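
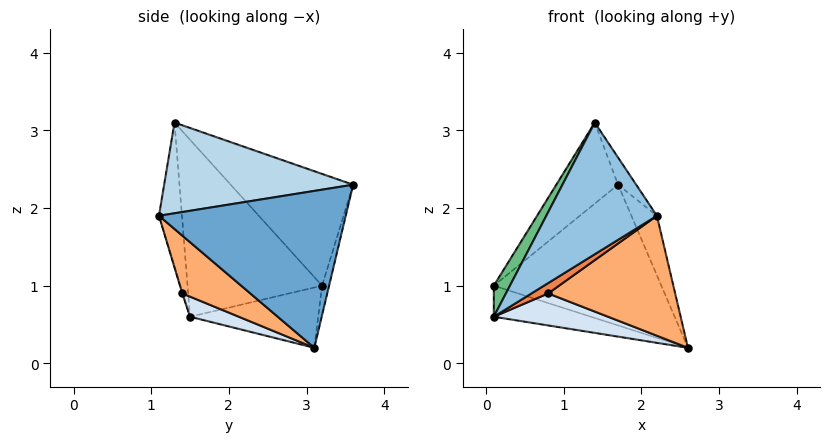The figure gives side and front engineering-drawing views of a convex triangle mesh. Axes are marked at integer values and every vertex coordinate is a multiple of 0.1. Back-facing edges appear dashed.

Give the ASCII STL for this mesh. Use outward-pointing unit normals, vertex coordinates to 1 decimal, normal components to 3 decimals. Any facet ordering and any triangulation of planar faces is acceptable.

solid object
 facet normal 0.922 0.126 0.365
  outer loop
   vertex 1.7 3.6 2.3
   vertex 2.2 1.1 1.9
   vertex 2.6 3.1 0.2
  endloop
 endfacet
 facet normal -0.203 -0.979 0.027
  outer loop
   vertex 1.4 1.3 3.1
   vertex 0.1 1.5 0.6
   vertex 2.2 1.1 1.9
  endloop
 endfacet
 facet normal 0.835 0.080 0.544
  outer loop
   vertex 1.4 1.3 3.1
   vertex 2.2 1.1 1.9
   vertex 1.7 3.6 2.3
  endloop
 endfacet
 facet normal 0.249 -0.582 -0.774
  outer loop
   vertex 0.8 1.4 0.9
   vertex 0.1 1.5 0.6
   vertex 2.6 3.1 0.2
  endloop
 endfacet
 facet normal -0.035 -0.970 -0.242
  outer loop
   vertex 0.8 1.4 0.9
   vertex 2.2 1.1 1.9
   vertex 0.1 1.5 0.6
  endloop
 endfacet
 facet normal 0.347 -0.647 -0.679
  outer loop
   vertex 0.8 1.4 0.9
   vertex 2.6 3.1 0.2
   vertex 2.2 1.1 1.9
  endloop
 endfacet
 facet normal -0.289 0.219 -0.932
  outer loop
   vertex 0.1 3.2 1.0
   vertex 2.6 3.1 0.2
   vertex 0.1 1.5 0.6
  endloop
 endfacet
 facet normal -0.041 0.968 -0.248
  outer loop
   vertex 0.1 3.2 1.0
   vertex 1.7 3.6 2.3
   vertex 2.6 3.1 0.2
  endloop
 endfacet
 facet normal -0.886 -0.106 0.452
  outer loop
   vertex 0.1 3.2 1.0
   vertex 0.1 1.5 0.6
   vertex 1.4 1.3 3.1
  endloop
 endfacet
 facet normal -0.644 0.325 0.693
  outer loop
   vertex 0.1 3.2 1.0
   vertex 1.4 1.3 3.1
   vertex 1.7 3.6 2.3
  endloop
 endfacet
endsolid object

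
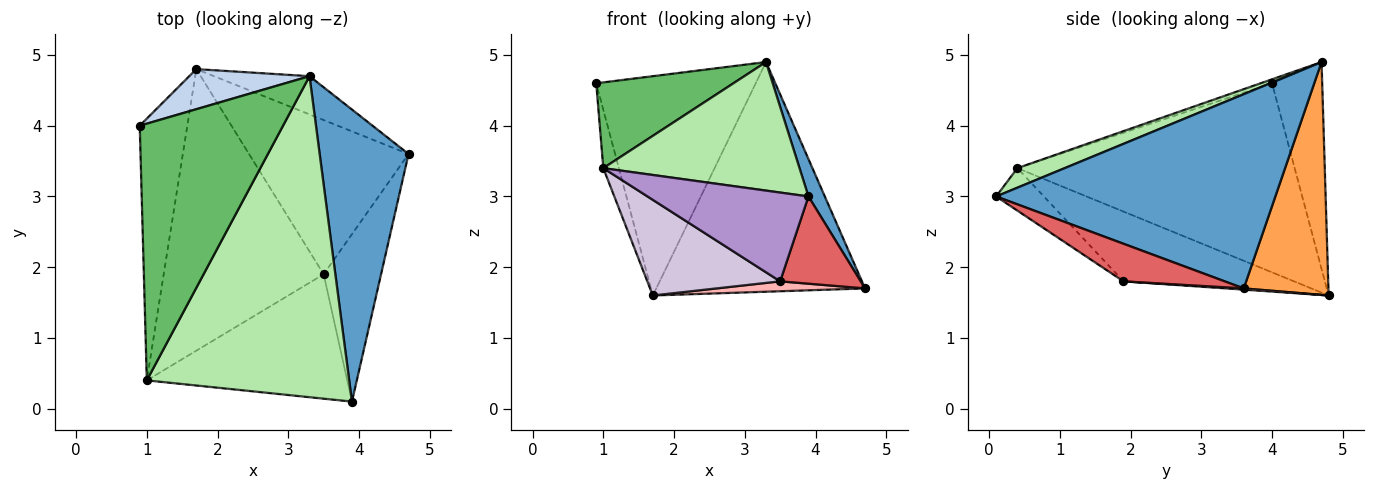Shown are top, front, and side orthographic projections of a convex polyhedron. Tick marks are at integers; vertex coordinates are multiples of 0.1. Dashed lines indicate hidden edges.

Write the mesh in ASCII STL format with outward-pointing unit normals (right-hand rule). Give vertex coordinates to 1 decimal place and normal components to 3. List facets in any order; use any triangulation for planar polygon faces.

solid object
 facet normal 0.908 -0.053 0.416
  outer loop
   vertex 3.3 4.7 4.9
   vertex 3.9 0.1 3.0
   vertex 4.7 3.6 1.7
  endloop
 endfacet
 facet normal -0.296 0.940 0.172
  outer loop
   vertex 1.7 4.8 1.6
   vertex 0.9 4.0 4.6
   vertex 3.3 4.7 4.9
  endloop
 endfacet
 facet normal 0.371 0.916 -0.152
  outer loop
   vertex 1.7 4.8 1.6
   vertex 3.3 4.7 4.9
   vertex 4.7 3.6 1.7
  endloop
 endfacet
 facet normal -0.968 0.054 -0.244
  outer loop
   vertex 1.0 0.4 3.4
   vertex 0.9 4.0 4.6
   vertex 1.7 4.8 1.6
  endloop
 endfacet
 facet normal -0.026 -0.317 0.948
  outer loop
   vertex 1.0 0.4 3.4
   vertex 3.3 4.7 4.9
   vertex 0.9 4.0 4.6
  endloop
 endfacet
 facet normal 0.089 -0.370 0.925
  outer loop
   vertex 1.0 0.4 3.4
   vertex 3.9 0.1 3.0
   vertex 3.3 4.7 4.9
  endloop
 endfacet
 facet normal 0.502 -0.400 -0.767
  outer loop
   vertex 3.5 1.9 1.8
   vertex 4.7 3.6 1.7
   vertex 3.9 0.1 3.0
  endloop
 endfacet
 facet normal 0.008 -0.064 -0.998
  outer loop
   vertex 3.5 1.9 1.8
   vertex 1.7 4.8 1.6
   vertex 4.7 3.6 1.7
  endloop
 endfacet
 facet normal -0.170 -0.572 -0.802
  outer loop
   vertex 3.5 1.9 1.8
   vertex 3.9 0.1 3.0
   vertex 1.0 0.4 3.4
  endloop
 endfacet
 facet normal -0.382 -0.297 -0.875
  outer loop
   vertex 3.5 1.9 1.8
   vertex 1.0 0.4 3.4
   vertex 1.7 4.8 1.6
  endloop
 endfacet
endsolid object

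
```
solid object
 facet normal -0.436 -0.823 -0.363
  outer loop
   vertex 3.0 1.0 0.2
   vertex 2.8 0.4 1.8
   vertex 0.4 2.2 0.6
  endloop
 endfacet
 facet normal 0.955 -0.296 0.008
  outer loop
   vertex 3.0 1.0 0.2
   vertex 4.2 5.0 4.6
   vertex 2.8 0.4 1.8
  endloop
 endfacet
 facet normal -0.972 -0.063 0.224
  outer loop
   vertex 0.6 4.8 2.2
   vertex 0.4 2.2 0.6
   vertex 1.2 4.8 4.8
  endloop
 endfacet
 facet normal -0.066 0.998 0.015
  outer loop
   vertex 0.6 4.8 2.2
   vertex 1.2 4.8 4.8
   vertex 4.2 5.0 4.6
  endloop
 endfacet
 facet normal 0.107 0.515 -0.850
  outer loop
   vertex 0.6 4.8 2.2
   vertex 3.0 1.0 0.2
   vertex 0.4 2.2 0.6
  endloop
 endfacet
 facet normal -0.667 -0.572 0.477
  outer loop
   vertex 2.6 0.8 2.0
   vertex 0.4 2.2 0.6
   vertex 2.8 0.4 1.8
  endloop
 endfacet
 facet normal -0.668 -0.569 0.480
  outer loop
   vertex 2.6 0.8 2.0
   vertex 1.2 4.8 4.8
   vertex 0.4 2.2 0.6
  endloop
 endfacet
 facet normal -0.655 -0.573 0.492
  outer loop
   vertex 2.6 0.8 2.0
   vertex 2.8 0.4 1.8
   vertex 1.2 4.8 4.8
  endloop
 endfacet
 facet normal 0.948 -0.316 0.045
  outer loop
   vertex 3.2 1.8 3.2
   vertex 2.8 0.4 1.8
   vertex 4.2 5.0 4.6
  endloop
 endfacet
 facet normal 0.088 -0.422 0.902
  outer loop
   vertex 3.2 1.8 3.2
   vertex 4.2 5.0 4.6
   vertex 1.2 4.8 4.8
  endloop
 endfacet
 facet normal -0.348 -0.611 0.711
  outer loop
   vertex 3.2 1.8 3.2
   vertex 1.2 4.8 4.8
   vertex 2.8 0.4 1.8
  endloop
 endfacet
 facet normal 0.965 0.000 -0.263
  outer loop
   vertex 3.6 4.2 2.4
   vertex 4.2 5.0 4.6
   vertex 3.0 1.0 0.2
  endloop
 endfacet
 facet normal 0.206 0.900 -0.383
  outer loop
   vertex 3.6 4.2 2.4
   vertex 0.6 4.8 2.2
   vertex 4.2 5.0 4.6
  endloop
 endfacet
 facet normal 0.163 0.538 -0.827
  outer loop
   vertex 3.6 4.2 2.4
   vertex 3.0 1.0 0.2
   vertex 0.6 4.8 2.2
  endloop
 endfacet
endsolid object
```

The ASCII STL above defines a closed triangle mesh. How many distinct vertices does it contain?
9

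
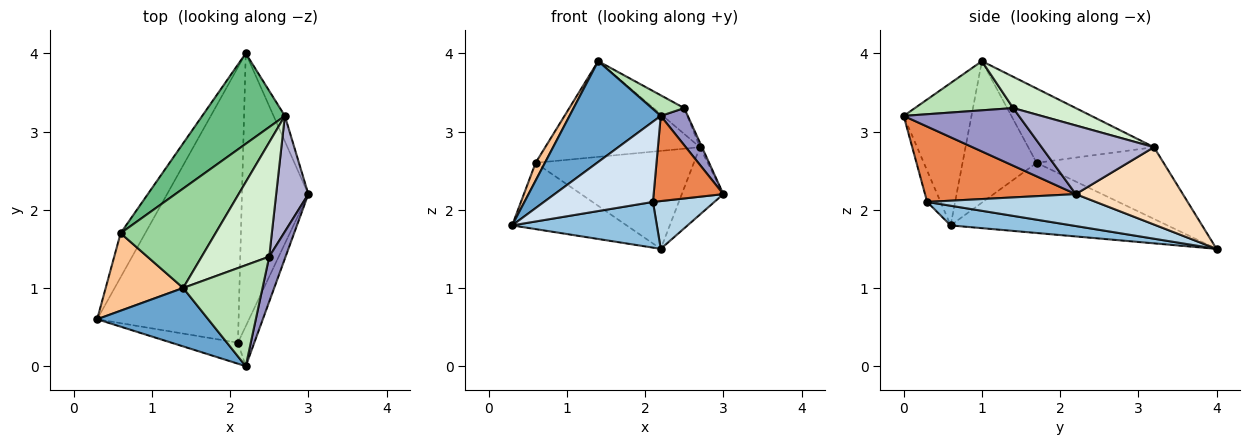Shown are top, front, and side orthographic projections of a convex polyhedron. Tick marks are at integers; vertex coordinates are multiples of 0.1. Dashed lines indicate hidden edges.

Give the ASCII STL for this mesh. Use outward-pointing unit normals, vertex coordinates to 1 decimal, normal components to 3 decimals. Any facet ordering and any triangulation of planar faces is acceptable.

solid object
 facet normal -0.541 -0.728 0.422
  outer loop
   vertex 2.2 0.0 3.2
   vertex 1.4 1.0 3.9
   vertex 0.3 0.6 1.8
  endloop
 endfacet
 facet normal 0.136 -0.162 -0.977
  outer loop
   vertex 2.1 0.3 2.1
   vertex 0.3 0.6 1.8
   vertex 2.2 4.0 1.5
  endloop
 endfacet
 facet normal 0.428 -0.156 -0.890
  outer loop
   vertex 2.1 0.3 2.1
   vertex 2.2 4.0 1.5
   vertex 3.0 2.2 2.2
  endloop
 endfacet
 facet normal -0.118 -0.961 -0.251
  outer loop
   vertex 2.1 0.3 2.1
   vertex 2.2 0.0 3.2
   vertex 0.3 0.6 1.8
  endloop
 endfacet
 facet normal 0.891 -0.412 -0.193
  outer loop
   vertex 2.1 0.3 2.1
   vertex 3.0 2.2 2.2
   vertex 2.2 0.0 3.2
  endloop
 endfacet
 facet normal -0.845 0.446 -0.296
  outer loop
   vertex 0.6 1.7 2.6
   vertex 2.2 4.0 1.5
   vertex 0.3 0.6 1.8
  endloop
 endfacet
 facet normal -0.872 -0.110 0.478
  outer loop
   vertex 0.6 1.7 2.6
   vertex 0.3 0.6 1.8
   vertex 1.4 1.0 3.9
  endloop
 endfacet
 facet normal 0.924 0.358 -0.135
  outer loop
   vertex 2.7 3.2 2.8
   vertex 3.0 2.2 2.2
   vertex 2.2 4.0 1.5
  endloop
 endfacet
 facet normal -0.508 0.633 0.585
  outer loop
   vertex 2.7 3.2 2.8
   vertex 2.2 4.0 1.5
   vertex 0.6 1.7 2.6
  endloop
 endfacet
 facet normal -0.491 0.604 0.628
  outer loop
   vertex 2.7 3.2 2.8
   vertex 0.6 1.7 2.6
   vertex 1.4 1.0 3.9
  endloop
 endfacet
 facet normal 0.519 -0.171 0.837
  outer loop
   vertex 2.5 1.4 3.3
   vertex 1.4 1.0 3.9
   vertex 2.2 0.0 3.2
  endloop
 endfacet
 facet normal 0.412 0.201 0.889
  outer loop
   vertex 2.5 1.4 3.3
   vertex 2.7 3.2 2.8
   vertex 1.4 1.0 3.9
  endloop
 endfacet
 facet normal 0.938 -0.220 0.266
  outer loop
   vertex 2.5 1.4 3.3
   vertex 2.2 0.0 3.2
   vertex 3.0 2.2 2.2
  endloop
 endfacet
 facet normal 0.905 0.017 0.424
  outer loop
   vertex 2.5 1.4 3.3
   vertex 3.0 2.2 2.2
   vertex 2.7 3.2 2.8
  endloop
 endfacet
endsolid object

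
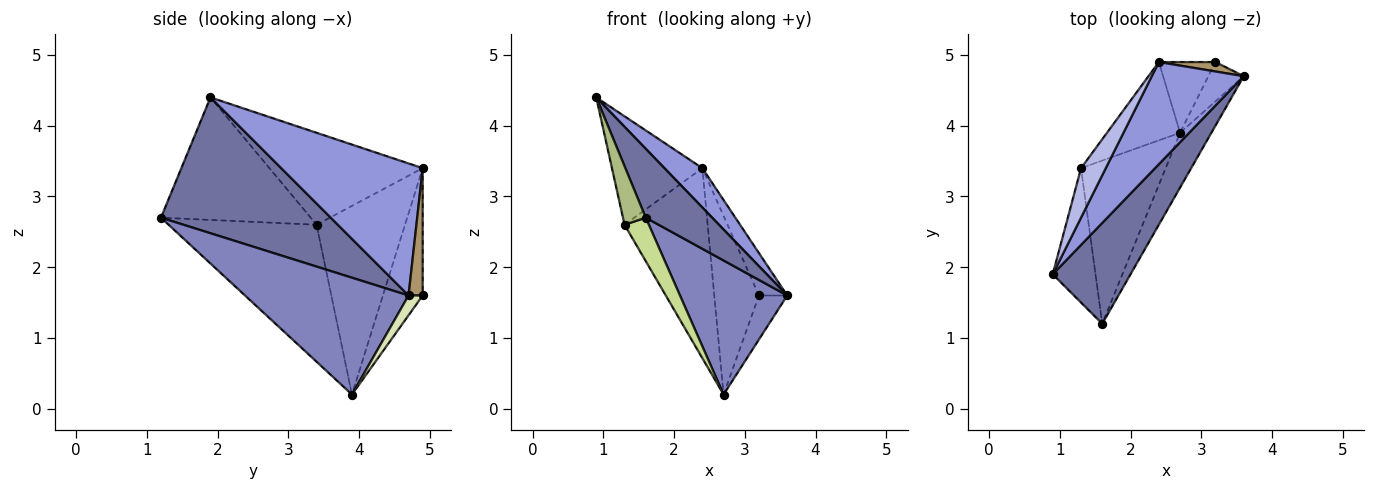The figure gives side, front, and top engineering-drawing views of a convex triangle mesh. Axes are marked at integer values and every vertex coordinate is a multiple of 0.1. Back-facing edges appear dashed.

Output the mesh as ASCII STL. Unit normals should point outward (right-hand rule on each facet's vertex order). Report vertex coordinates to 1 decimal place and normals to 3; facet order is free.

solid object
 facet normal 0.822 -0.322 0.471
  outer loop
   vertex 1.6 1.2 2.7
   vertex 3.6 4.7 1.6
   vertex 0.9 1.9 4.4
  endloop
 endfacet
 facet normal 0.816 -0.535 -0.219
  outer loop
   vertex 2.7 3.9 0.2
   vertex 3.6 4.7 1.6
   vertex 1.6 1.2 2.7
  endloop
 endfacet
 facet normal 0.801 -0.215 0.558
  outer loop
   vertex 2.4 4.9 3.4
   vertex 0.9 1.9 4.4
   vertex 3.6 4.7 1.6
  endloop
 endfacet
 facet normal -0.839 0.495 0.226
  outer loop
   vertex 1.3 3.4 2.6
   vertex 0.9 1.9 4.4
   vertex 2.4 4.9 3.4
  endloop
 endfacet
 facet normal -0.701 0.659 -0.272
  outer loop
   vertex 1.3 3.4 2.6
   vertex 2.4 4.9 3.4
   vertex 2.7 3.9 0.2
  endloop
 endfacet
 facet normal -0.935 -0.142 -0.326
  outer loop
   vertex 1.3 3.4 2.6
   vertex 1.6 1.2 2.7
   vertex 0.9 1.9 4.4
  endloop
 endfacet
 facet normal -0.843 -0.139 -0.520
  outer loop
   vertex 1.3 3.4 2.6
   vertex 2.7 3.9 0.2
   vertex 1.6 1.2 2.7
  endloop
 endfacet
 facet normal 0.349 0.699 -0.624
  outer loop
   vertex 3.2 4.9 1.6
   vertex 3.6 4.7 1.6
   vertex 2.7 3.9 0.2
  endloop
 endfacet
 facet normal 0.439 0.877 0.195
  outer loop
   vertex 3.2 4.9 1.6
   vertex 2.4 4.9 3.4
   vertex 3.6 4.7 1.6
  endloop
 endfacet
 facet normal -0.638 0.716 -0.284
  outer loop
   vertex 3.2 4.9 1.6
   vertex 2.7 3.9 0.2
   vertex 2.4 4.9 3.4
  endloop
 endfacet
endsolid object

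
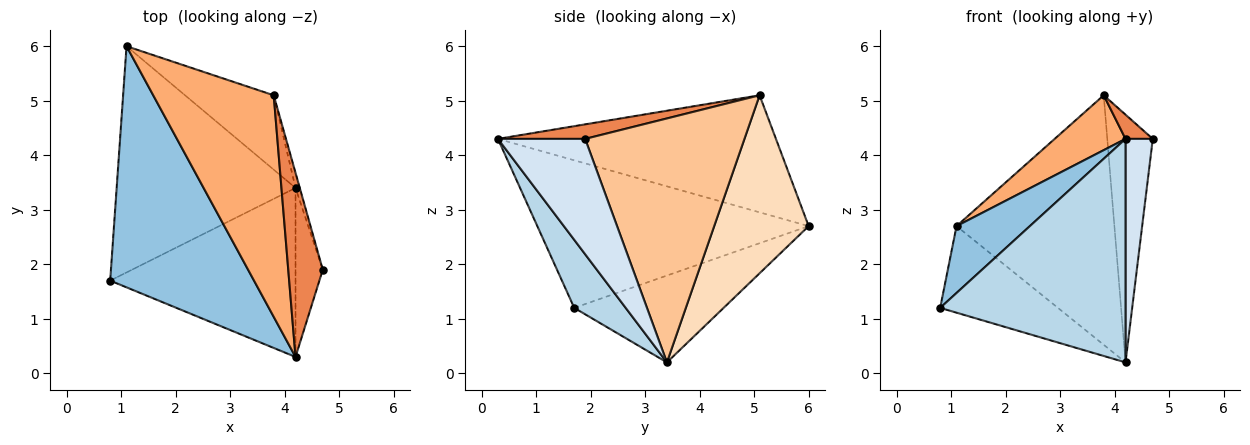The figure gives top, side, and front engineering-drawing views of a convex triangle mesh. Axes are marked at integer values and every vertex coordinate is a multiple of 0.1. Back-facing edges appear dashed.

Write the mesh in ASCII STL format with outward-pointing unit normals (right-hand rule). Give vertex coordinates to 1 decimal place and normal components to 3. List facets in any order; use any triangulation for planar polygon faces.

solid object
 facet normal -0.413 0.326 -0.851
  outer loop
   vertex 4.2 3.4 0.2
   vertex 0.8 1.7 1.2
   vertex 1.1 6.0 2.7
  endloop
 endfacet
 facet normal -0.703 -0.190 0.685
  outer loop
   vertex 4.2 0.3 4.3
   vertex 1.1 6.0 2.7
   vertex 0.8 1.7 1.2
  endloop
 endfacet
 facet normal 0.216 -0.779 -0.589
  outer loop
   vertex 4.2 0.3 4.3
   vertex 0.8 1.7 1.2
   vertex 4.2 3.4 0.2
  endloop
 endfacet
 facet normal 0.931 -0.291 -0.220
  outer loop
   vertex 4.2 0.3 4.3
   vertex 4.2 3.4 0.2
   vertex 4.7 1.9 4.3
  endloop
 endfacet
 facet normal 0.385 -0.120 0.915
  outer loop
   vertex 3.8 5.1 5.1
   vertex 4.2 0.3 4.3
   vertex 4.7 1.9 4.3
  endloop
 endfacet
 facet normal -0.686 -0.175 0.706
  outer loop
   vertex 3.8 5.1 5.1
   vertex 1.1 6.0 2.7
   vertex 4.2 0.3 4.3
  endloop
 endfacet
 facet normal 0.961 0.275 -0.017
  outer loop
   vertex 3.8 5.1 5.1
   vertex 4.7 1.9 4.3
   vertex 4.2 3.4 0.2
  endloop
 endfacet
 facet normal 0.497 0.831 -0.248
  outer loop
   vertex 3.8 5.1 5.1
   vertex 4.2 3.4 0.2
   vertex 1.1 6.0 2.7
  endloop
 endfacet
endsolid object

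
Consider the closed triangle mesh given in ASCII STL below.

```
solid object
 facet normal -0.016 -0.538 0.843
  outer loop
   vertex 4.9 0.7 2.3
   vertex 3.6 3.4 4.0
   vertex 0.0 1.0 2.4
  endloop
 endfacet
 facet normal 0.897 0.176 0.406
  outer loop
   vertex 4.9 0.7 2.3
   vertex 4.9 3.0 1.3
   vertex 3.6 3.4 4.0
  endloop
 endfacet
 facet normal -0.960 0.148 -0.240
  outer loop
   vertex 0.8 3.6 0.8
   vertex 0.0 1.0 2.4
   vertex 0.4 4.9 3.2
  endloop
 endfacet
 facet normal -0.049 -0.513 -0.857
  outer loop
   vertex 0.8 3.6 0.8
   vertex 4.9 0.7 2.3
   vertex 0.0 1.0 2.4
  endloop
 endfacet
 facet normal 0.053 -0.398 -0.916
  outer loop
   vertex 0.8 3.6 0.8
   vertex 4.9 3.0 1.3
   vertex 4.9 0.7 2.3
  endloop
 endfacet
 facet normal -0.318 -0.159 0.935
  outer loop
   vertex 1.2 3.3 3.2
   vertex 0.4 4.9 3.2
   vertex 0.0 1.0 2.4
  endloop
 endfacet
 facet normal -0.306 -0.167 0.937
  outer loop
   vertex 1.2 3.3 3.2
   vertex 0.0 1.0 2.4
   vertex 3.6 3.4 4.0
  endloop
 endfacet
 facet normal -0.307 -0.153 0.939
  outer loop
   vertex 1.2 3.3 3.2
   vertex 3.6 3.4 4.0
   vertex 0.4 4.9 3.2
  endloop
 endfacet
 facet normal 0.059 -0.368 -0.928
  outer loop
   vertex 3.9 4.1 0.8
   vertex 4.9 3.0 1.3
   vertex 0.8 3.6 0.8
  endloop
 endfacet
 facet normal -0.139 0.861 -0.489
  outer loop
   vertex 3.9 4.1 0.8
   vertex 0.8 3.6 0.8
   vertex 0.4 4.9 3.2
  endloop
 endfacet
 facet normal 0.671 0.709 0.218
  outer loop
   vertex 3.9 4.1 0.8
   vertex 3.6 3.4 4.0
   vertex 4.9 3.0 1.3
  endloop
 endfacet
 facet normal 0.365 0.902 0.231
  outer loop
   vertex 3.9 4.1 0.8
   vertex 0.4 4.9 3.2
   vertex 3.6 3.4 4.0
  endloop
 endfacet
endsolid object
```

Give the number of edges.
18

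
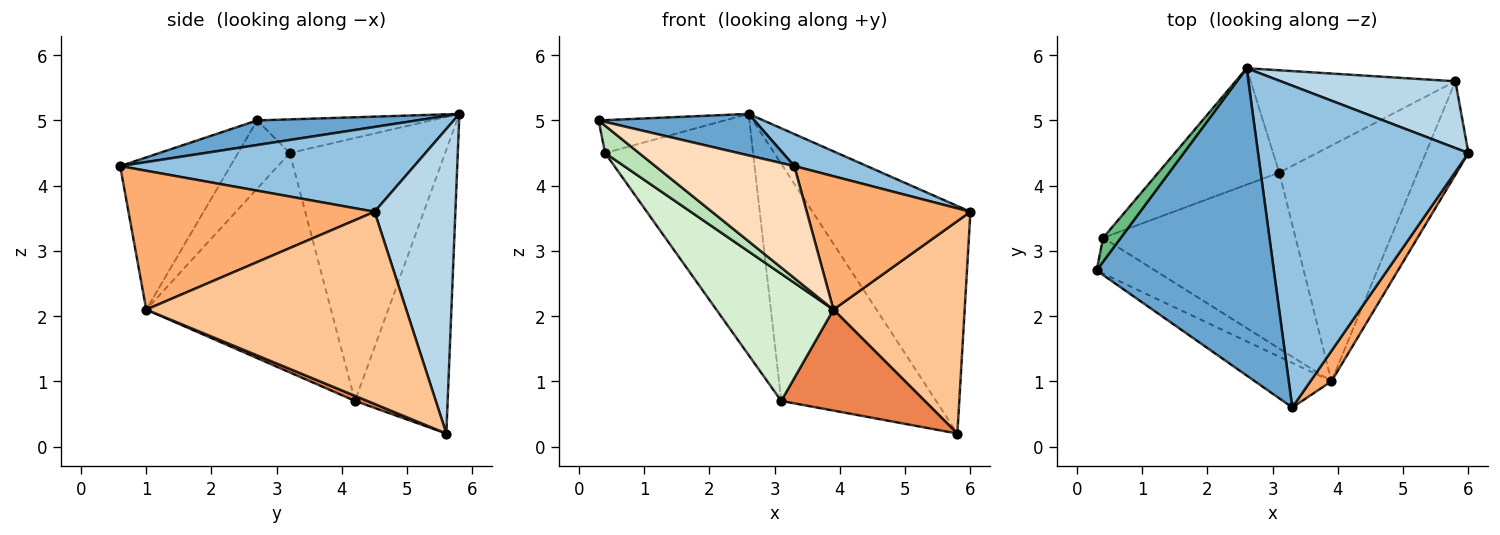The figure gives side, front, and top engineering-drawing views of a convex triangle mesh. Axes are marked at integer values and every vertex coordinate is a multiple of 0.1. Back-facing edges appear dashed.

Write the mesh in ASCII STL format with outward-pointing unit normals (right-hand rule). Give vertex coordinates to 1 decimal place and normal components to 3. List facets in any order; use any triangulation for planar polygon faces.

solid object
 facet normal 0.136 -0.133 0.982
  outer loop
   vertex 2.6 5.8 5.1
   vertex 0.3 2.7 5.0
   vertex 3.3 0.6 4.3
  endloop
 endfacet
 facet normal 0.372 -0.092 0.924
  outer loop
   vertex 2.6 5.8 5.1
   vertex 3.3 0.6 4.3
   vertex 6.0 4.5 3.6
  endloop
 endfacet
 facet normal 0.441 0.861 0.253
  outer loop
   vertex 2.6 5.8 5.1
   vertex 6.0 4.5 3.6
   vertex 5.8 5.6 0.2
  endloop
 endfacet
 facet normal -0.482 0.805 -0.347
  outer loop
   vertex 2.6 5.8 5.1
   vertex 5.8 5.6 0.2
   vertex 3.1 4.2 0.7
  endloop
 endfacet
 facet normal 0.034 -0.393 -0.919
  outer loop
   vertex 3.9 1.0 2.1
   vertex 3.1 4.2 0.7
   vertex 5.8 5.6 0.2
  endloop
 endfacet
 facet normal 0.826 -0.549 0.125
  outer loop
   vertex 3.9 1.0 2.1
   vertex 6.0 4.5 3.6
   vertex 3.3 0.6 4.3
  endloop
 endfacet
 facet normal 0.876 -0.442 -0.195
  outer loop
   vertex 3.9 1.0 2.1
   vertex 5.8 5.6 0.2
   vertex 6.0 4.5 3.6
  endloop
 endfacet
 facet normal -0.593 -0.748 -0.298
  outer loop
   vertex 3.9 1.0 2.1
   vertex 3.3 0.6 4.3
   vertex 0.3 2.7 5.0
  endloop
 endfacet
 facet normal -0.745 0.540 0.391
  outer loop
   vertex 0.4 3.2 4.5
   vertex 0.3 2.7 5.0
   vertex 2.6 5.8 5.1
  endloop
 endfacet
 facet normal -0.687 0.654 -0.316
  outer loop
   vertex 0.4 3.2 4.5
   vertex 2.6 5.8 5.1
   vertex 3.1 4.2 0.7
  endloop
 endfacet
 facet normal -0.680 -0.446 -0.582
  outer loop
   vertex 0.4 3.2 4.5
   vertex 3.9 1.0 2.1
   vertex 0.3 2.7 5.0
  endloop
 endfacet
 facet normal -0.679 -0.430 -0.595
  outer loop
   vertex 0.4 3.2 4.5
   vertex 3.1 4.2 0.7
   vertex 3.9 1.0 2.1
  endloop
 endfacet
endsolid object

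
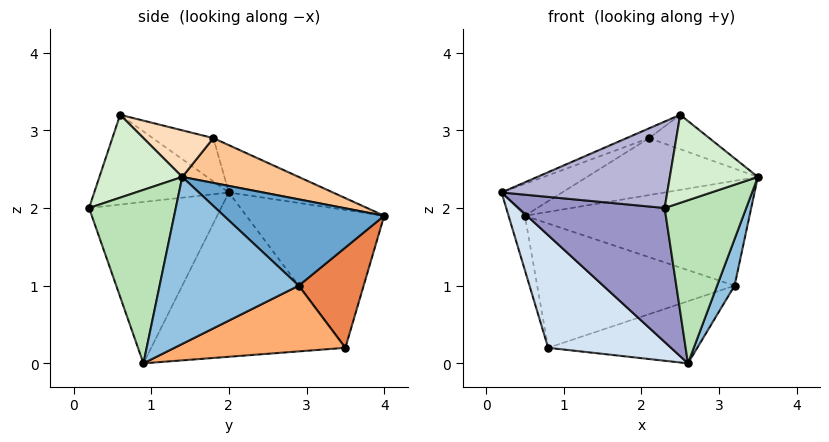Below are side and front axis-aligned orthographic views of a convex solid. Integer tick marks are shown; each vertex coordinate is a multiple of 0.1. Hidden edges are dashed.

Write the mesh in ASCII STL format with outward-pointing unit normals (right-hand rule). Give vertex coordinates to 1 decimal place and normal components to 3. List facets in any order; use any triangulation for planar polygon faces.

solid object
 facet normal 0.465 0.652 0.599
  outer loop
   vertex 3.2 2.9 1.0
   vertex 0.5 4.0 1.9
   vertex 3.5 1.4 2.4
  endloop
 endfacet
 facet normal 0.938 -0.118 -0.327
  outer loop
   vertex 3.2 2.9 1.0
   vertex 3.5 1.4 2.4
   vertex 2.6 0.9 0.0
  endloop
 endfacet
 facet normal -0.972 0.115 -0.205
  outer loop
   vertex 0.8 3.5 0.2
   vertex 0.2 2.0 2.2
   vertex 0.5 4.0 1.9
  endloop
 endfacet
 facet normal -0.707 -0.447 -0.548
  outer loop
   vertex 0.8 3.5 0.2
   vertex 2.6 0.9 0.0
   vertex 0.2 2.0 2.2
  endloop
 endfacet
 facet normal 0.305 0.927 -0.219
  outer loop
   vertex 0.8 3.5 0.2
   vertex 0.5 4.0 1.9
   vertex 3.2 2.9 1.0
  endloop
 endfacet
 facet normal 0.371 0.324 -0.870
  outer loop
   vertex 0.8 3.5 0.2
   vertex 3.2 2.9 1.0
   vertex 2.6 0.9 0.0
  endloop
 endfacet
 facet normal 0.415 0.609 0.676
  outer loop
   vertex 2.1 1.8 2.9
   vertex 3.5 1.4 2.4
   vertex 0.5 4.0 1.9
  endloop
 endfacet
 facet normal 0.402 0.346 0.848
  outer loop
   vertex 2.1 1.8 2.9
   vertex 2.5 0.6 3.2
   vertex 3.5 1.4 2.4
  endloop
 endfacet
 facet normal -0.322 0.188 0.928
  outer loop
   vertex 2.1 1.8 2.9
   vertex 0.5 4.0 1.9
   vertex 0.2 2.0 2.2
  endloop
 endfacet
 facet normal -0.332 0.123 0.935
  outer loop
   vertex 2.1 1.8 2.9
   vertex 0.2 2.0 2.2
   vertex 2.5 0.6 3.2
  endloop
 endfacet
 facet normal 0.722 -0.679 -0.129
  outer loop
   vertex 2.3 0.2 2.0
   vertex 2.6 0.9 0.0
   vertex 3.5 1.4 2.4
  endloop
 endfacet
 facet normal 0.680 -0.722 0.127
  outer loop
   vertex 2.3 0.2 2.0
   vertex 3.5 1.4 2.4
   vertex 2.5 0.6 3.2
  endloop
 endfacet
 facet normal -0.631 -0.698 -0.339
  outer loop
   vertex 2.3 0.2 2.0
   vertex 0.2 2.0 2.2
   vertex 2.6 0.9 0.0
  endloop
 endfacet
 facet normal -0.593 -0.729 0.342
  outer loop
   vertex 2.3 0.2 2.0
   vertex 2.5 0.6 3.2
   vertex 0.2 2.0 2.2
  endloop
 endfacet
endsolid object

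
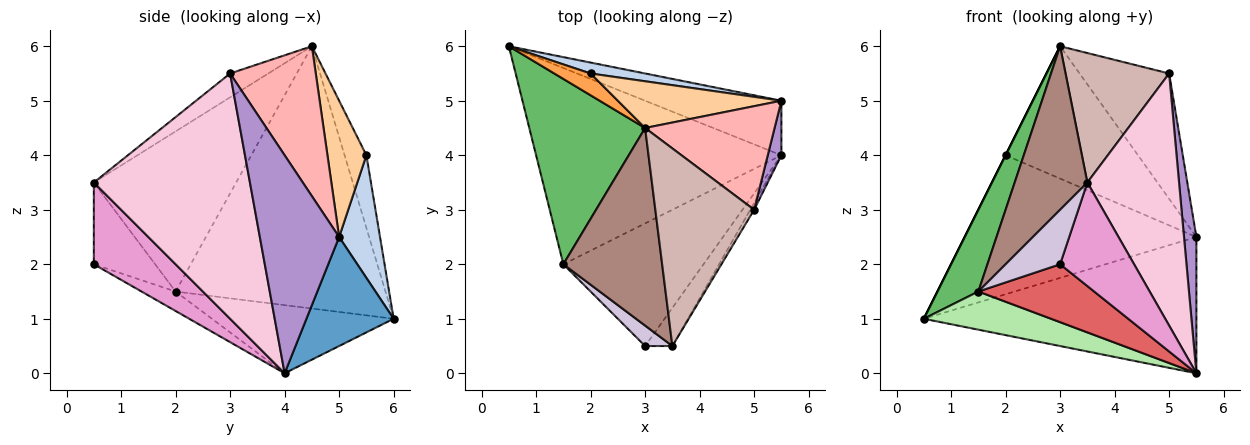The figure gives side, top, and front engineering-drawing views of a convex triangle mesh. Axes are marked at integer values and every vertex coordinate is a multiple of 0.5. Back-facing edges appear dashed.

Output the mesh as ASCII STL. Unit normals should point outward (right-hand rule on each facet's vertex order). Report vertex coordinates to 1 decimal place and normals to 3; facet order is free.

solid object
 facet normal 0.285 0.890 -0.356
  outer loop
   vertex 5.5 4.0 0.0
   vertex 0.5 6.0 1.0
   vertex 5.5 5.0 2.5
  endloop
 endfacet
 facet normal 0.173 0.982 0.077
  outer loop
   vertex 2.0 5.5 4.0
   vertex 5.5 5.0 2.5
   vertex 0.5 6.0 1.0
  endloop
 endfacet
 facet normal -0.894 0.000 0.447
  outer loop
   vertex 2.0 5.5 4.0
   vertex 0.5 6.0 1.0
   vertex 3.0 4.5 6.0
  endloop
 endfacet
 facet normal 0.267 0.909 0.321
  outer loop
   vertex 2.0 5.5 4.0
   vertex 3.0 4.5 6.0
   vertex 5.5 5.0 2.5
  endloop
 endfacet
 facet normal -0.901 -0.175 0.398
  outer loop
   vertex 1.5 2.0 1.5
   vertex 3.0 4.5 6.0
   vertex 0.5 6.0 1.0
  endloop
 endfacet
 facet normal -0.263 -0.184 -0.947
  outer loop
   vertex 1.5 2.0 1.5
   vertex 0.5 6.0 1.0
   vertex 5.5 4.0 0.0
  endloop
 endfacet
 facet normal -0.125 -0.424 -0.897
  outer loop
   vertex 1.5 2.0 1.5
   vertex 5.5 4.0 0.0
   vertex 3.0 0.5 2.0
  endloop
 endfacet
 facet normal 0.594 0.620 0.513
  outer loop
   vertex 5.0 3.0 5.5
   vertex 5.5 5.0 2.5
   vertex 3.0 4.5 6.0
  endloop
 endfacet
 facet normal 0.986 -0.154 0.062
  outer loop
   vertex 5.0 3.0 5.5
   vertex 5.5 4.0 0.0
   vertex 5.5 5.0 2.5
  endloop
 endfacet
 facet normal -0.725 -0.645 0.242
  outer loop
   vertex 3.5 0.5 3.5
   vertex 1.5 2.0 1.5
   vertex 3.0 0.5 2.0
  endloop
 endfacet
 facet normal -0.781 -0.399 0.482
  outer loop
   vertex 3.5 0.5 3.5
   vertex 3.0 4.5 6.0
   vertex 1.5 2.0 1.5
  endloop
 endfacet
 facet normal -0.198 -0.537 0.820
  outer loop
   vertex 3.5 0.5 3.5
   vertex 5.0 3.0 5.5
   vertex 3.0 4.5 6.0
  endloop
 endfacet
 facet normal 0.720 -0.651 -0.240
  outer loop
   vertex 3.5 0.5 3.5
   vertex 3.0 0.5 2.0
   vertex 5.5 4.0 0.0
  endloop
 endfacet
 facet normal 0.862 -0.506 -0.014
  outer loop
   vertex 3.5 0.5 3.5
   vertex 5.5 4.0 0.0
   vertex 5.0 3.0 5.5
  endloop
 endfacet
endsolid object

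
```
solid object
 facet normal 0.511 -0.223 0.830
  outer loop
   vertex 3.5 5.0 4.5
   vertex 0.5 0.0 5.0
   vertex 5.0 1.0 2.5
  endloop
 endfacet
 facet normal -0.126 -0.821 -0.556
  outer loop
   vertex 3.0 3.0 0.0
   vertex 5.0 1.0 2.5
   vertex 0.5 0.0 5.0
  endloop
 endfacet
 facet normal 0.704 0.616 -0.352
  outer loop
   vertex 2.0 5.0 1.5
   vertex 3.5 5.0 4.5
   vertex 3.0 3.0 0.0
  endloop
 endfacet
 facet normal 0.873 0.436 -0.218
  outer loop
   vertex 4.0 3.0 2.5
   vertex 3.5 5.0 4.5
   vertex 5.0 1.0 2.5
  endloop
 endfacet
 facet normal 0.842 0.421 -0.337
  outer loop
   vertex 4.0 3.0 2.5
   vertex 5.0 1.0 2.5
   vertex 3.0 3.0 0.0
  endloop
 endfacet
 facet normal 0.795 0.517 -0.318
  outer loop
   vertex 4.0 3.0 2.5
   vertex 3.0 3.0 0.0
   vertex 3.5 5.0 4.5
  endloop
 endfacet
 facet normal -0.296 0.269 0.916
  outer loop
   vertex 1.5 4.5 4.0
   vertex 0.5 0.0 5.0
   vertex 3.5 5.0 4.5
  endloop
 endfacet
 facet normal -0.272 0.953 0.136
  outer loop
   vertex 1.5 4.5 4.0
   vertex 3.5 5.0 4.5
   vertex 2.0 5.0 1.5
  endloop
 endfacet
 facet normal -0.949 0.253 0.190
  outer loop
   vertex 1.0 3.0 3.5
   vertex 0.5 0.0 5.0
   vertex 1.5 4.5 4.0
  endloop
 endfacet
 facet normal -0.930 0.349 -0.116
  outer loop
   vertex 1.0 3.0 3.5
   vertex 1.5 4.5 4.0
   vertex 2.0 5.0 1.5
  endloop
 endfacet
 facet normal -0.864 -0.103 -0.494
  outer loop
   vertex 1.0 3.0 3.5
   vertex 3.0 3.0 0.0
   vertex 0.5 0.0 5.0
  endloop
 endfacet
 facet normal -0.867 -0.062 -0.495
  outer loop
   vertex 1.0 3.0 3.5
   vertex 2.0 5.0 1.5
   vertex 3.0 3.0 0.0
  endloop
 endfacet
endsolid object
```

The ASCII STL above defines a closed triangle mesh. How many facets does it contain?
12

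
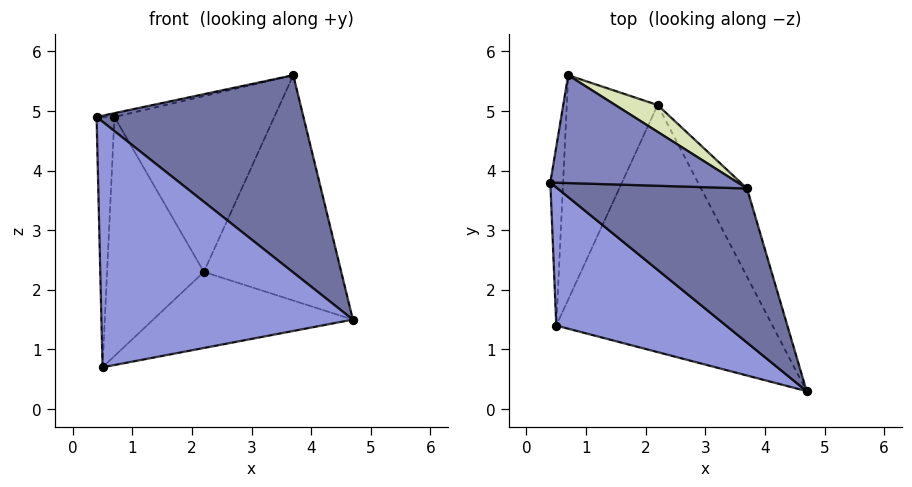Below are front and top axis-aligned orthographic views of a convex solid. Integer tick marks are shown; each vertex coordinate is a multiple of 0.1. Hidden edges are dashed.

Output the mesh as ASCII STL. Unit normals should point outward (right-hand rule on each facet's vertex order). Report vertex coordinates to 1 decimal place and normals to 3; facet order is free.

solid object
 facet normal -0.153 -0.779 0.609
  outer loop
   vertex 3.7 3.7 5.6
   vertex 0.4 3.8 4.9
   vertex 4.7 0.3 1.5
  endloop
 endfacet
 facet normal -0.206 0.034 0.978
  outer loop
   vertex 0.7 5.6 4.9
   vertex 0.4 3.8 4.9
   vertex 3.7 3.7 5.6
  endloop
 endfacet
 facet normal -0.306 -0.830 0.467
  outer loop
   vertex 0.5 1.4 0.7
   vertex 4.7 0.3 1.5
   vertex 0.4 3.8 4.9
  endloop
 endfacet
 facet normal -0.980 0.163 -0.117
  outer loop
   vertex 0.5 1.4 0.7
   vertex 0.4 3.8 4.9
   vertex 0.7 5.6 4.9
  endloop
 endfacet
 facet normal 0.251 0.285 -0.925
  outer loop
   vertex 2.2 5.1 2.3
   vertex 4.7 0.3 1.5
   vertex 0.5 1.4 0.7
  endloop
 endfacet
 facet normal -0.686 0.531 -0.498
  outer loop
   vertex 2.2 5.1 2.3
   vertex 0.5 1.4 0.7
   vertex 0.7 5.6 4.9
  endloop
 endfacet
 facet normal 0.858 0.478 -0.187
  outer loop
   vertex 2.2 5.1 2.3
   vertex 3.7 3.7 5.6
   vertex 4.7 0.3 1.5
  endloop
 endfacet
 facet normal 0.509 0.851 0.130
  outer loop
   vertex 2.2 5.1 2.3
   vertex 0.7 5.6 4.9
   vertex 3.7 3.7 5.6
  endloop
 endfacet
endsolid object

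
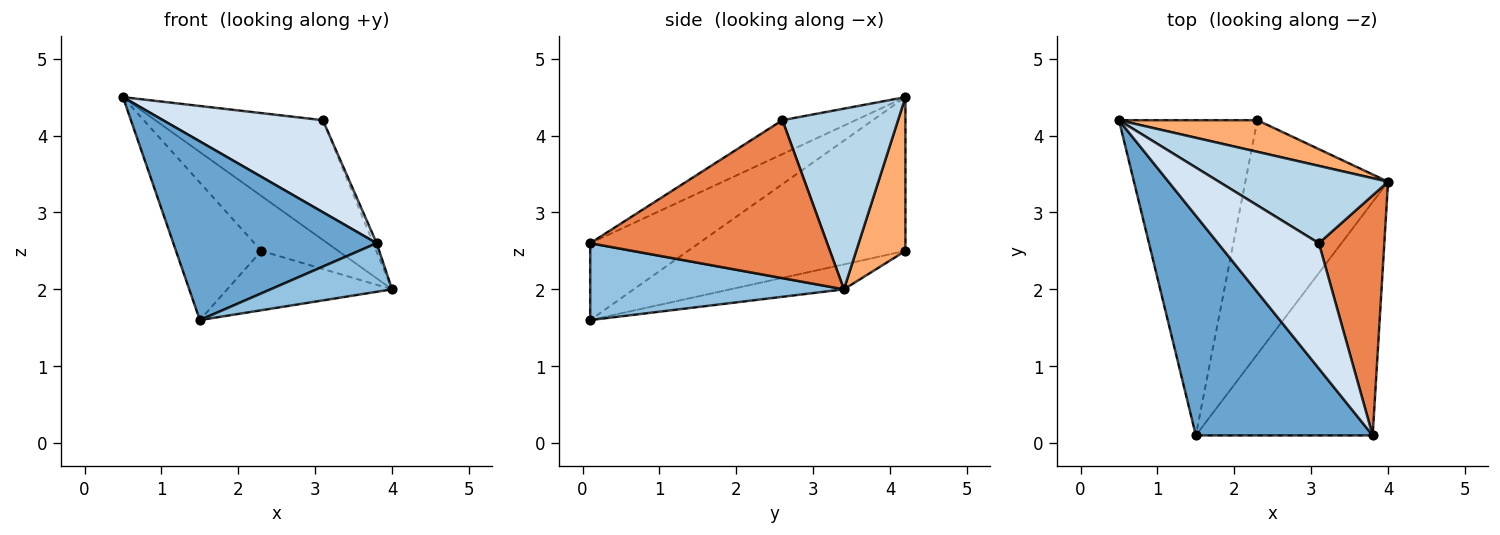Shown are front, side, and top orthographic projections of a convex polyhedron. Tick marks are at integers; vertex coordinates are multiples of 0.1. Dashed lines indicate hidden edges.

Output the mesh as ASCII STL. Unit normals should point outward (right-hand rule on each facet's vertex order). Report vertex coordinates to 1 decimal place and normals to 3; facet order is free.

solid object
 facet normal -0.320 -0.598 0.735
  outer loop
   vertex 3.8 0.1 2.6
   vertex 0.5 4.2 4.5
   vertex 1.5 0.1 1.6
  endloop
 endfacet
 facet normal 0.392 -0.188 -0.901
  outer loop
   vertex 3.8 0.1 2.6
   vertex 1.5 0.1 1.6
   vertex 4.0 3.4 2.0
  endloop
 endfacet
 facet normal 0.501 0.727 0.469
  outer loop
   vertex 3.1 2.6 4.2
   vertex 4.0 3.4 2.0
   vertex 0.5 4.2 4.5
  endloop
 endfacet
 facet normal -0.262 -0.571 0.778
  outer loop
   vertex 3.1 2.6 4.2
   vertex 0.5 4.2 4.5
   vertex 3.8 0.1 2.6
  endloop
 endfacet
 facet normal 0.924 0.014 0.383
  outer loop
   vertex 3.1 2.6 4.2
   vertex 3.8 0.1 2.6
   vertex 4.0 3.4 2.0
  endloop
 endfacet
 facet normal 0.485 0.758 0.436
  outer loop
   vertex 2.3 4.2 2.5
   vertex 0.5 4.2 4.5
   vertex 4.0 3.4 2.0
  endloop
 endfacet
 facet normal -0.714 0.280 -0.642
  outer loop
   vertex 2.3 4.2 2.5
   vertex 1.5 0.1 1.6
   vertex 0.5 4.2 4.5
  endloop
 endfacet
 facet normal -0.167 0.242 -0.956
  outer loop
   vertex 2.3 4.2 2.5
   vertex 4.0 3.4 2.0
   vertex 1.5 0.1 1.6
  endloop
 endfacet
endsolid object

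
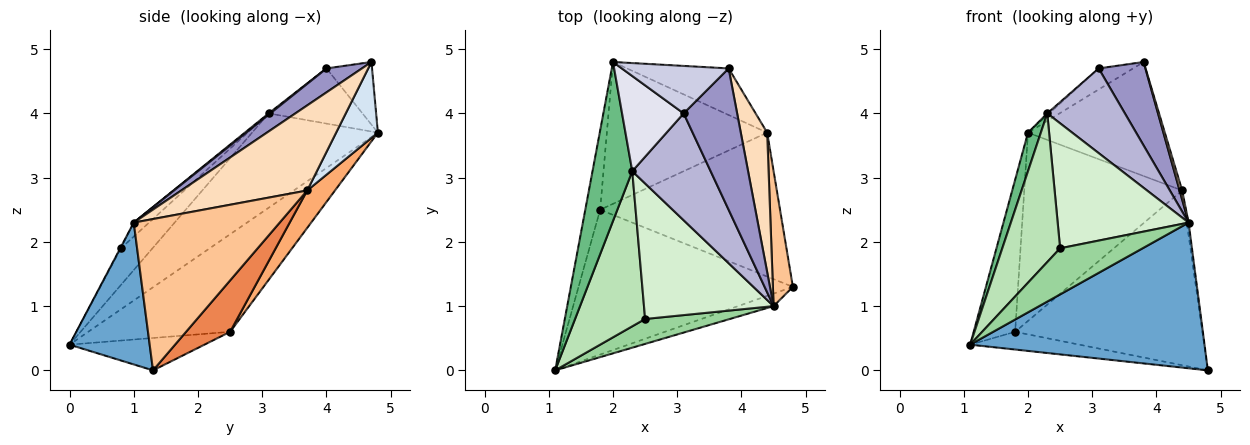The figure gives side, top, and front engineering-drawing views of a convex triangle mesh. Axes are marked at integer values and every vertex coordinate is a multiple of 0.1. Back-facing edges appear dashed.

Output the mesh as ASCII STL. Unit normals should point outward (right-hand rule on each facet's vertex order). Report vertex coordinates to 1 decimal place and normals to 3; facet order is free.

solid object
 facet normal 0.323 -0.943 -0.081
  outer loop
   vertex 4.5 1.0 2.3
   vertex 1.1 0.0 0.4
   vertex 4.8 1.3 0.0
  endloop
 endfacet
 facet normal -0.148 0.120 -0.982
  outer loop
   vertex 1.8 2.5 0.6
   vertex 4.8 1.3 0.0
   vertex 1.1 0.0 0.4
  endloop
 endfacet
 facet normal -0.950 0.278 -0.145
  outer loop
   vertex 1.8 2.5 0.6
   vertex 1.1 0.0 0.4
   vertex 2.0 4.8 3.7
  endloop
 endfacet
 facet normal 0.272 0.891 -0.364
  outer loop
   vertex 4.4 3.7 2.8
   vertex 2.0 4.8 3.7
   vertex 3.8 4.7 4.8
  endloop
 endfacet
 facet normal 0.179 0.760 -0.625
  outer loop
   vertex 4.4 3.7 2.8
   vertex 4.8 1.3 0.0
   vertex 1.8 2.5 0.6
  endloop
 endfacet
 facet normal 0.139 0.791 -0.596
  outer loop
   vertex 4.4 3.7 2.8
   vertex 1.8 2.5 0.6
   vertex 2.0 4.8 3.7
  endloop
 endfacet
 facet normal 0.991 0.012 0.131
  outer loop
   vertex 4.4 3.7 2.8
   vertex 4.5 1.0 2.3
   vertex 4.8 1.3 0.0
  endloop
 endfacet
 facet normal 0.955 -0.019 0.296
  outer loop
   vertex 4.4 3.7 2.8
   vertex 3.8 4.7 4.8
   vertex 4.5 1.0 2.3
  endloop
 endfacet
 facet normal -0.918 -0.094 0.387
  outer loop
   vertex 2.3 3.1 4.0
   vertex 2.0 4.8 3.7
   vertex 1.1 0.0 0.4
  endloop
 endfacet
 facet normal -0.007 -0.880 0.476
  outer loop
   vertex 2.5 0.8 1.9
   vertex 1.1 0.0 0.4
   vertex 4.5 1.0 2.3
  endloop
 endfacet
 facet normal -0.354 -0.647 0.675
  outer loop
   vertex 2.5 0.8 1.9
   vertex 2.3 3.1 4.0
   vertex 1.1 0.0 0.4
  endloop
 endfacet
 facet normal -0.079 -0.676 0.733
  outer loop
   vertex 2.5 0.8 1.9
   vertex 4.5 1.0 2.3
   vertex 2.3 3.1 4.0
  endloop
 endfacet
 facet normal 0.360 -0.475 0.803
  outer loop
   vertex 3.1 4.0 4.7
   vertex 4.5 1.0 2.3
   vertex 3.8 4.7 4.8
  endloop
 endfacet
 facet normal 0.013 -0.621 0.784
  outer loop
   vertex 3.1 4.0 4.7
   vertex 2.3 3.1 4.0
   vertex 4.5 1.0 2.3
  endloop
 endfacet
 facet normal -0.472 0.357 0.806
  outer loop
   vertex 3.1 4.0 4.7
   vertex 3.8 4.7 4.8
   vertex 2.0 4.8 3.7
  endloop
 endfacet
 facet normal -0.667 0.014 0.745
  outer loop
   vertex 3.1 4.0 4.7
   vertex 2.0 4.8 3.7
   vertex 2.3 3.1 4.0
  endloop
 endfacet
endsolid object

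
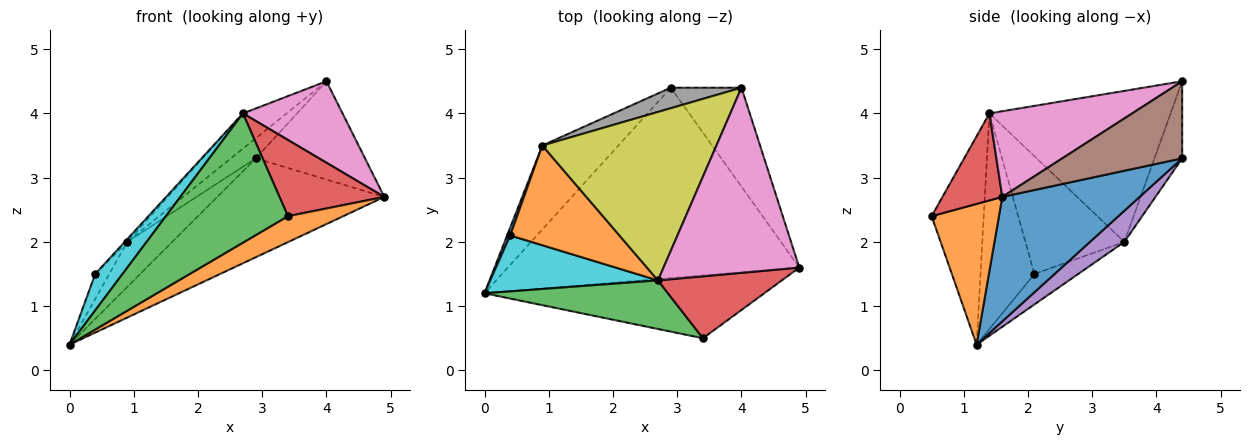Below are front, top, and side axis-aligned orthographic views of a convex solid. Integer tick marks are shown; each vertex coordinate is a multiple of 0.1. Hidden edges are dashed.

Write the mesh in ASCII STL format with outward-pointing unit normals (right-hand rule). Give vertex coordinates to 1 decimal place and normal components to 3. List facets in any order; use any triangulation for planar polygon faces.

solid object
 facet normal 0.354 0.431 -0.830
  outer loop
   vertex 2.9 4.4 3.3
   vertex 4.9 1.6 2.7
   vertex 0.0 1.2 0.4
  endloop
 endfacet
 facet normal 0.422 -0.346 -0.838
  outer loop
   vertex 3.4 0.5 2.4
   vertex 0.0 1.2 0.4
   vertex 4.9 1.6 2.7
  endloop
 endfacet
 facet normal -0.371 -0.869 0.327
  outer loop
   vertex 2.7 1.4 4.0
   vertex 0.0 1.2 0.4
   vertex 3.4 0.5 2.4
  endloop
 endfacet
 facet normal 0.405 -0.710 0.576
  outer loop
   vertex 2.7 1.4 4.0
   vertex 3.4 0.5 2.4
   vertex 4.9 1.6 2.7
  endloop
 endfacet
 facet normal 0.339 0.444 -0.829
  outer loop
   vertex 0.9 3.5 2.0
   vertex 2.9 4.4 3.3
   vertex 0.0 1.2 0.4
  endloop
 endfacet
 facet normal 0.612 0.557 -0.561
  outer loop
   vertex 4.0 4.4 4.5
   vertex 4.9 1.6 2.7
   vertex 2.9 4.4 3.3
  endloop
 endfacet
 facet normal 0.500 -0.349 0.793
  outer loop
   vertex 4.0 4.4 4.5
   vertex 2.7 1.4 4.0
   vertex 4.9 1.6 2.7
  endloop
 endfacet
 facet normal -0.615 0.552 0.563
  outer loop
   vertex 4.0 4.4 4.5
   vertex 2.9 4.4 3.3
   vertex 0.9 3.5 2.0
  endloop
 endfacet
 facet normal -0.647 0.156 0.746
  outer loop
   vertex 4.0 4.4 4.5
   vertex 0.9 3.5 2.0
   vertex 2.7 1.4 4.0
  endloop
 endfacet
 facet normal -0.733 -0.371 0.570
  outer loop
   vertex 0.4 2.1 1.5
   vertex 0.0 1.2 0.4
   vertex 2.7 1.4 4.0
  endloop
 endfacet
 facet normal -0.948 0.304 0.096
  outer loop
   vertex 0.4 2.1 1.5
   vertex 0.9 3.5 2.0
   vertex 0.0 1.2 0.4
  endloop
 endfacet
 facet normal -0.733 0.019 0.680
  outer loop
   vertex 0.4 2.1 1.5
   vertex 2.7 1.4 4.0
   vertex 0.9 3.5 2.0
  endloop
 endfacet
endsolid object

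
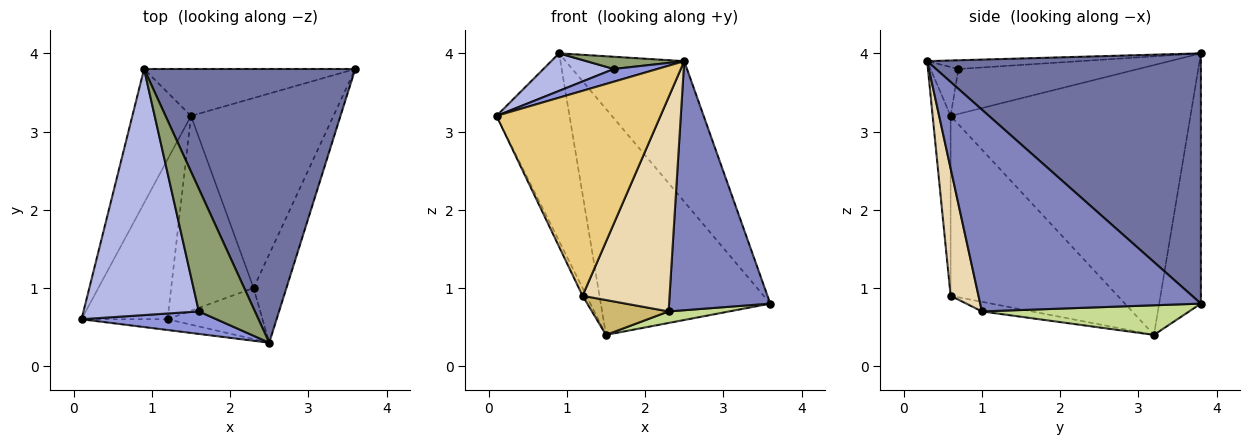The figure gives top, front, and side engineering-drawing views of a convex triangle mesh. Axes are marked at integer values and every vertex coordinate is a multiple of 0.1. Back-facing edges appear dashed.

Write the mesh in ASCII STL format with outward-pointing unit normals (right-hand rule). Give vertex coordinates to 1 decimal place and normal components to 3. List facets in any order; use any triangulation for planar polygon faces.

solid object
 facet normal 0.726 0.314 0.612
  outer loop
   vertex 0.9 3.8 4.0
   vertex 2.5 0.3 3.9
   vertex 3.6 3.8 0.8
  endloop
 endfacet
 facet normal 0.899 -0.412 -0.146
  outer loop
   vertex 2.3 1.0 0.7
   vertex 3.6 3.8 0.8
   vertex 2.5 0.3 3.9
  endloop
 endfacet
 facet normal -0.301 -0.469 0.830
  outer loop
   vertex 1.6 0.7 3.8
   vertex 0.1 0.6 3.2
   vertex 2.5 0.3 3.9
  endloop
 endfacet
 facet normal -0.360 -0.141 0.922
  outer loop
   vertex 1.6 0.7 3.8
   vertex 0.9 3.8 4.0
   vertex 0.1 0.6 3.2
  endloop
 endfacet
 facet normal -0.153 -0.098 0.983
  outer loop
   vertex 1.6 0.7 3.8
   vertex 2.5 0.3 3.9
   vertex 0.9 3.8 4.0
  endloop
 endfacet
 facet normal -0.234 0.952 -0.198
  outer loop
   vertex 1.5 3.2 0.4
   vertex 0.9 3.8 4.0
   vertex 3.6 3.8 0.8
  endloop
 endfacet
 facet normal 0.203 -0.059 -0.977
  outer loop
   vertex 1.5 3.2 0.4
   vertex 3.6 3.8 0.8
   vertex 2.3 1.0 0.7
  endloop
 endfacet
 facet normal -0.937 0.285 -0.204
  outer loop
   vertex 1.5 3.2 0.4
   vertex 0.1 0.6 3.2
   vertex 0.9 3.8 4.0
  endloop
 endfacet
 facet normal -0.902 0.021 -0.431
  outer loop
   vertex 1.2 0.6 0.9
   vertex 0.1 0.6 3.2
   vertex 1.5 3.2 0.4
  endloop
 endfacet
 facet normal -0.114 -0.175 -0.978
  outer loop
   vertex 1.2 0.6 0.9
   vertex 1.5 3.2 0.4
   vertex 2.3 1.0 0.7
  endloop
 endfacet
 facet normal -0.109 -0.993 -0.052
  outer loop
   vertex 1.2 0.6 0.9
   vertex 2.5 0.3 3.9
   vertex 0.1 0.6 3.2
  endloop
 endfacet
 facet normal 0.297 -0.929 -0.222
  outer loop
   vertex 1.2 0.6 0.9
   vertex 2.3 1.0 0.7
   vertex 2.5 0.3 3.9
  endloop
 endfacet
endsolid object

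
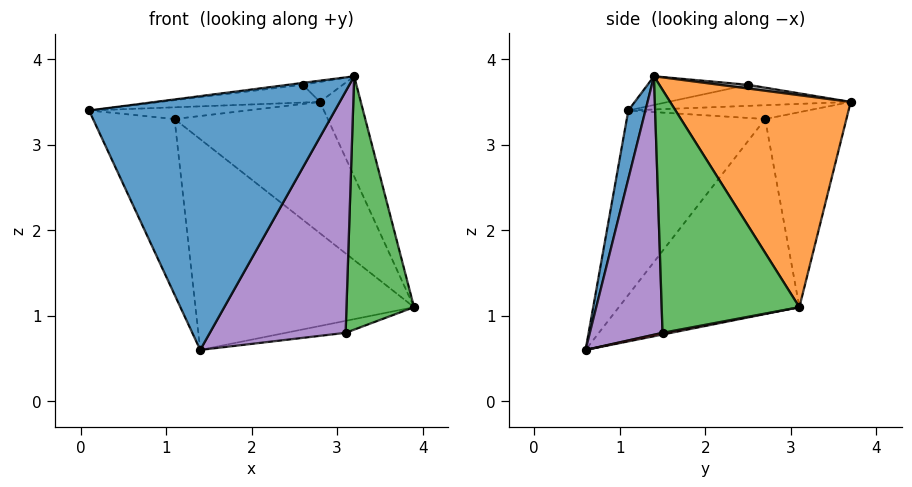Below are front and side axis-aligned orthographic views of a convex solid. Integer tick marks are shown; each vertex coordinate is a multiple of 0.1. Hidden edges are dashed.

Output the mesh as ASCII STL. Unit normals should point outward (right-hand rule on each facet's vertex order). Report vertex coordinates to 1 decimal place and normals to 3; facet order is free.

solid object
 facet normal 0.068 -0.976 0.206
  outer loop
   vertex 1.4 0.6 0.6
   vertex 3.2 1.4 3.8
   vertex 0.1 1.1 3.4
  endloop
 endfacet
 facet normal 0.908 0.206 0.365
  outer loop
   vertex 2.8 3.7 3.5
   vertex 3.2 1.4 3.8
   vertex 3.9 3.1 1.1
  endloop
 endfacet
 facet normal 0.897 -0.440 -0.045
  outer loop
   vertex 3.1 1.5 0.8
   vertex 3.9 3.1 1.1
   vertex 3.2 1.4 3.8
  endloop
 endfacet
 facet normal 0.025 0.172 -0.985
  outer loop
   vertex 3.1 1.5 0.8
   vertex 1.4 0.6 0.6
   vertex 3.9 3.1 1.1
  endloop
 endfacet
 facet normal 0.472 -0.881 -0.045
  outer loop
   vertex 3.1 1.5 0.8
   vertex 3.2 1.4 3.8
   vertex 1.4 0.6 0.6
  endloop
 endfacet
 facet normal -0.130 0.019 0.991
  outer loop
   vertex 2.6 2.5 3.7
   vertex 0.1 1.1 3.4
   vertex 3.2 1.4 3.8
  endloop
 endfacet
 facet normal -0.225 0.197 0.954
  outer loop
   vertex 2.6 2.5 3.7
   vertex 2.8 3.7 3.5
   vertex 0.1 1.1 3.4
  endloop
 endfacet
 facet normal 0.105 0.147 0.984
  outer loop
   vertex 2.6 2.5 3.7
   vertex 3.2 1.4 3.8
   vertex 2.8 3.7 3.5
  endloop
 endfacet
 facet normal -0.529 0.640 -0.557
  outer loop
   vertex 1.1 2.7 3.3
   vertex 3.9 3.1 1.1
   vertex 1.4 0.6 0.6
  endloop
 endfacet
 facet normal -0.429 0.810 -0.399
  outer loop
   vertex 1.1 2.7 3.3
   vertex 2.8 3.7 3.5
   vertex 3.9 3.1 1.1
  endloop
 endfacet
 facet normal -0.773 0.456 -0.440
  outer loop
   vertex 1.1 2.7 3.3
   vertex 1.4 0.6 0.6
   vertex 0.1 1.1 3.4
  endloop
 endfacet
 facet normal -0.232 0.205 0.951
  outer loop
   vertex 1.1 2.7 3.3
   vertex 0.1 1.1 3.4
   vertex 2.8 3.7 3.5
  endloop
 endfacet
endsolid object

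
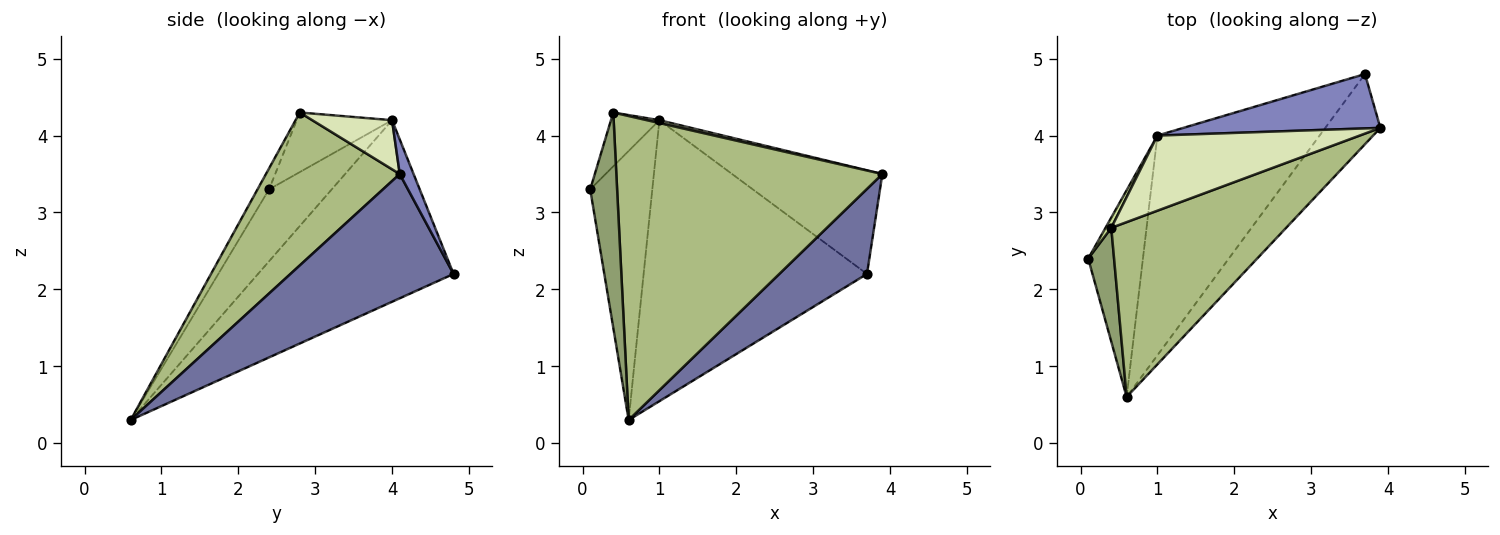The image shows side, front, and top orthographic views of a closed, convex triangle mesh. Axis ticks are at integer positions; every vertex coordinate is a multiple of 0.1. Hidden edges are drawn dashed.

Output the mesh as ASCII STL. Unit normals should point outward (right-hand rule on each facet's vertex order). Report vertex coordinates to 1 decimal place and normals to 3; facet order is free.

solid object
 facet normal 0.820 -0.441 -0.364
  outer loop
   vertex 3.7 4.8 2.2
   vertex 3.9 4.1 3.5
   vertex 0.6 0.6 0.3
  endloop
 endfacet
 facet normal 0.081 0.883 0.463
  outer loop
   vertex 1.0 4.0 4.2
   vertex 3.9 4.1 3.5
   vertex 3.7 4.8 2.2
  endloop
 endfacet
 facet normal -0.625 0.619 -0.476
  outer loop
   vertex 1.0 4.0 4.2
   vertex 0.6 0.6 0.3
   vertex 0.1 2.4 3.3
  endloop
 endfacet
 facet normal -0.568 0.648 -0.507
  outer loop
   vertex 1.0 4.0 4.2
   vertex 3.7 4.8 2.2
   vertex 0.6 0.6 0.3
  endloop
 endfacet
 facet normal -0.354 -0.827 0.437
  outer loop
   vertex 0.4 2.8 4.3
   vertex 0.1 2.4 3.3
   vertex 0.6 0.6 0.3
  endloop
 endfacet
 facet normal 0.400 -0.795 0.457
  outer loop
   vertex 0.4 2.8 4.3
   vertex 0.6 0.6 0.3
   vertex 3.9 4.1 3.5
  endloop
 endfacet
 facet normal -0.888 0.451 0.086
  outer loop
   vertex 0.4 2.8 4.3
   vertex 1.0 4.0 4.2
   vertex 0.1 2.4 3.3
  endloop
 endfacet
 facet normal 0.236 -0.037 0.971
  outer loop
   vertex 0.4 2.8 4.3
   vertex 3.9 4.1 3.5
   vertex 1.0 4.0 4.2
  endloop
 endfacet
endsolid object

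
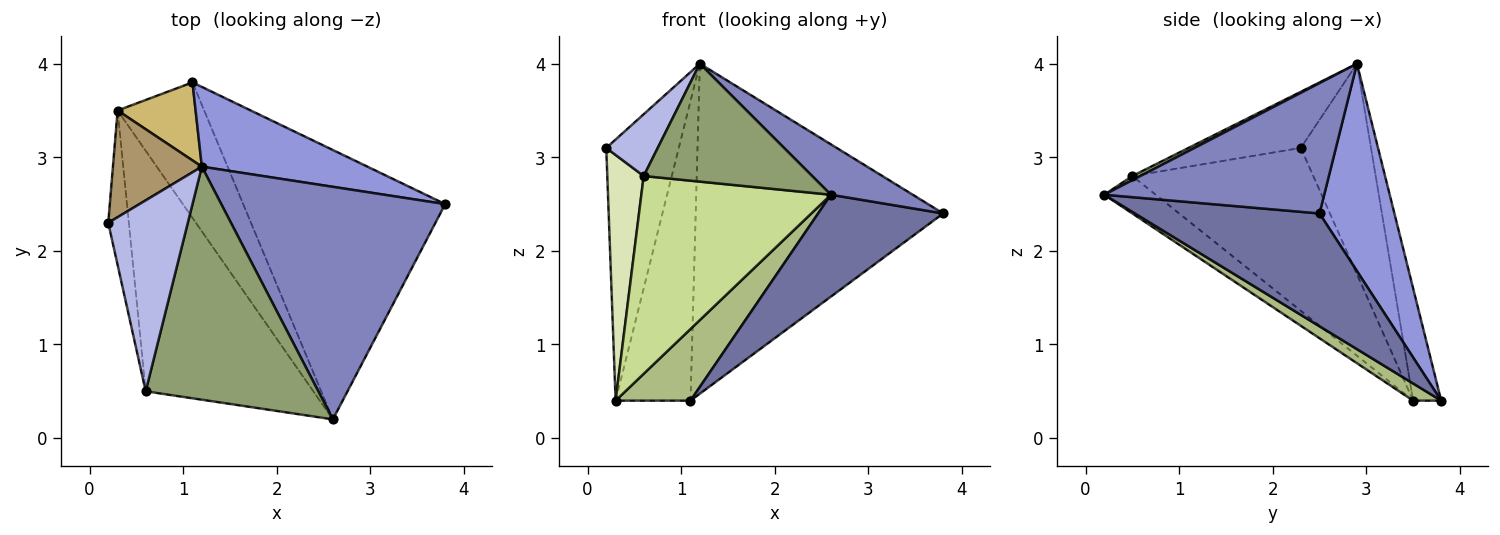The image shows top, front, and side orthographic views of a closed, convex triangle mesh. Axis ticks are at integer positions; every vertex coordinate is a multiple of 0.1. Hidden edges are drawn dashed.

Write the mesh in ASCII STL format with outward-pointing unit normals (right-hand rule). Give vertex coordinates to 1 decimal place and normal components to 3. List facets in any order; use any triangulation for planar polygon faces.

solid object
 facet normal 0.463 -0.314 -0.829
  outer loop
   vertex 1.1 3.8 0.4
   vertex 3.8 2.5 2.4
   vertex 2.6 0.2 2.6
  endloop
 endfacet
 facet normal 0.494 -0.184 0.849
  outer loop
   vertex 1.2 2.9 4.0
   vertex 2.6 0.2 2.6
   vertex 3.8 2.5 2.4
  endloop
 endfacet
 facet normal 0.282 0.933 0.225
  outer loop
   vertex 1.2 2.9 4.0
   vertex 3.8 2.5 2.4
   vertex 1.1 3.8 0.4
  endloop
 endfacet
 facet normal -0.558 -0.256 0.790
  outer loop
   vertex 0.6 0.5 2.8
   vertex 1.2 2.9 4.0
   vertex 0.2 2.3 3.1
  endloop
 endfacet
 facet normal 0.021 -0.451 0.892
  outer loop
   vertex 0.6 0.5 2.8
   vertex 2.6 0.2 2.6
   vertex 1.2 2.9 4.0
  endloop
 endfacet
 facet normal 0.173 -0.460 -0.871
  outer loop
   vertex 0.3 3.5 0.4
   vertex 1.1 3.8 0.4
   vertex 2.6 0.2 2.6
  endloop
 endfacet
 facet normal -0.170 -0.626 -0.761
  outer loop
   vertex 0.3 3.5 0.4
   vertex 2.6 0.2 2.6
   vertex 0.6 0.5 2.8
  endloop
 endfacet
 facet normal -0.973 -0.196 -0.123
  outer loop
   vertex 0.3 3.5 0.4
   vertex 0.6 0.5 2.8
   vertex 0.2 2.3 3.1
  endloop
 endfacet
 facet normal -0.667 0.689 0.282
  outer loop
   vertex 0.3 3.5 0.4
   vertex 0.2 2.3 3.1
   vertex 1.2 2.9 4.0
  endloop
 endfacet
 facet normal -0.341 0.910 0.237
  outer loop
   vertex 0.3 3.5 0.4
   vertex 1.2 2.9 4.0
   vertex 1.1 3.8 0.4
  endloop
 endfacet
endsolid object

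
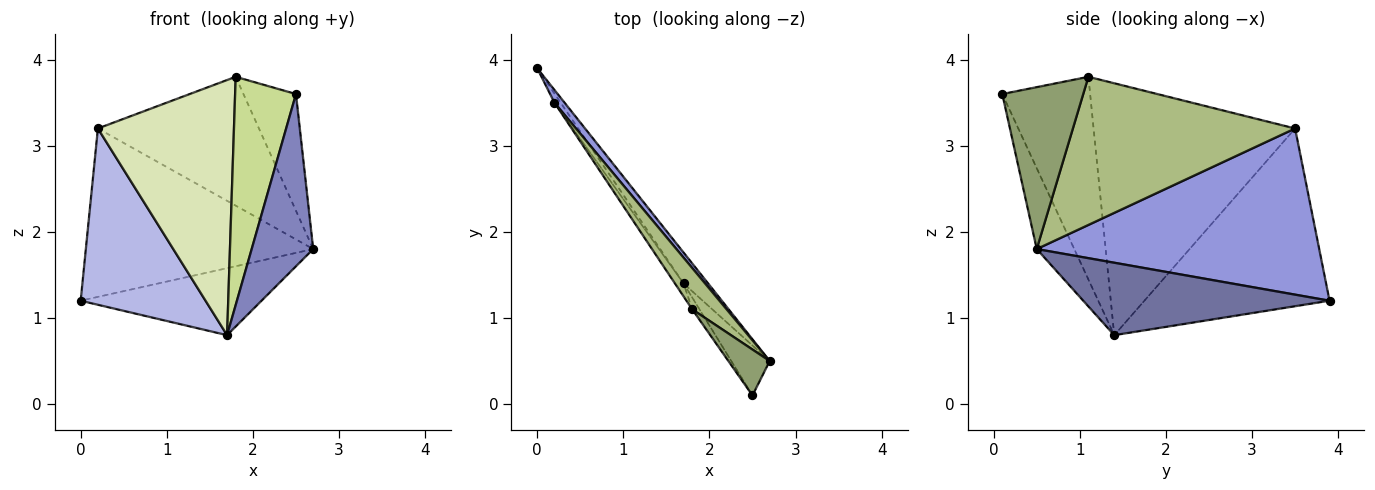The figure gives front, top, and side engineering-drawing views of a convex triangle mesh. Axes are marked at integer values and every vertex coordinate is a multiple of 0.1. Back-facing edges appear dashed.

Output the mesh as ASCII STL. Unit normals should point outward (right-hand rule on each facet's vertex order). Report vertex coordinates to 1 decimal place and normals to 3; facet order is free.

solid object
 facet normal 0.778 0.571 -0.264
  outer loop
   vertex 1.7 1.4 0.8
   vertex 0.0 3.9 1.2
   vertex 2.7 0.5 1.8
  endloop
 endfacet
 facet normal -0.505 -0.829 -0.240
  outer loop
   vertex 1.7 1.4 0.8
   vertex 2.7 0.5 1.8
   vertex 2.5 0.1 3.6
  endloop
 endfacet
 facet normal 0.778 0.626 0.047
  outer loop
   vertex 0.2 3.5 3.2
   vertex 2.7 0.5 1.8
   vertex 0.0 3.9 1.2
  endloop
 endfacet
 facet normal -0.829 -0.559 -0.029
  outer loop
   vertex 0.2 3.5 3.2
   vertex 0.0 3.9 1.2
   vertex 1.7 1.4 0.8
  endloop
 endfacet
 facet normal 0.820 0.532 0.209
  outer loop
   vertex 1.8 1.1 3.8
   vertex 2.5 0.1 3.6
   vertex 2.7 0.5 1.8
  endloop
 endfacet
 facet normal 0.796 0.577 0.185
  outer loop
   vertex 1.8 1.1 3.8
   vertex 2.7 0.5 1.8
   vertex 0.2 3.5 3.2
  endloop
 endfacet
 facet normal -0.822 -0.569 -0.030
  outer loop
   vertex 1.8 1.1 3.8
   vertex 1.7 1.4 0.8
   vertex 2.5 0.1 3.6
  endloop
 endfacet
 facet normal -0.828 -0.559 -0.028
  outer loop
   vertex 1.8 1.1 3.8
   vertex 0.2 3.5 3.2
   vertex 1.7 1.4 0.8
  endloop
 endfacet
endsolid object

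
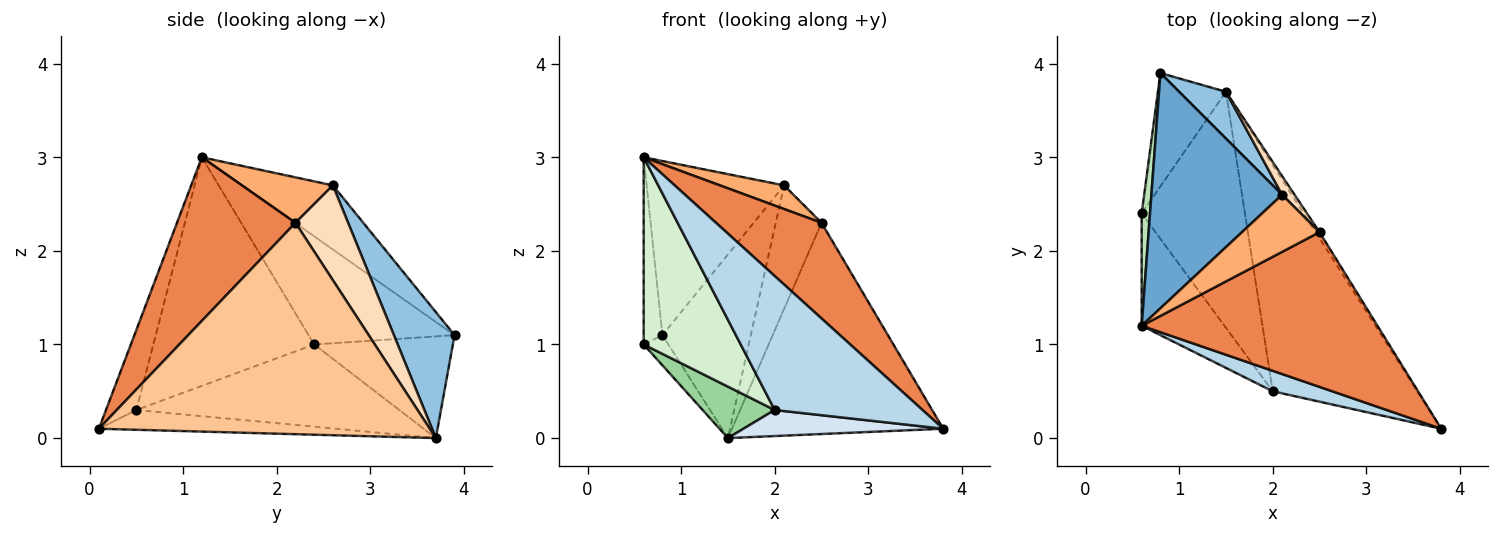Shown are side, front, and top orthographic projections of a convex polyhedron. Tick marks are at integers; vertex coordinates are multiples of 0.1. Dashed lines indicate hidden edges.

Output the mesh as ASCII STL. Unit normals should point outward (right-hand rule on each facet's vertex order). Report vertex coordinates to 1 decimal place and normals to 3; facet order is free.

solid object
 facet normal -0.367 0.553 0.748
  outer loop
   vertex 2.1 2.6 2.7
   vertex 0.8 3.9 1.1
   vertex 0.6 1.2 3.0
  endloop
 endfacet
 facet normal 0.554 0.807 0.206
  outer loop
   vertex 2.1 2.6 2.7
   vertex 1.5 3.7 0.0
   vertex 0.8 3.9 1.1
  endloop
 endfacet
 facet normal -0.199 -0.969 0.148
  outer loop
   vertex 2.0 0.5 0.3
   vertex 3.8 0.1 0.1
   vertex 0.6 1.2 3.0
  endloop
 endfacet
 facet normal -0.135 -0.113 -0.984
  outer loop
   vertex 2.0 0.5 0.3
   vertex 1.5 3.7 0.0
   vertex 3.8 0.1 0.1
  endloop
 endfacet
 facet normal 0.508 -0.453 0.733
  outer loop
   vertex 2.5 2.2 2.3
   vertex 0.6 1.2 3.0
   vertex 3.8 0.1 0.1
  endloop
 endfacet
 facet normal 0.476 -0.336 0.812
  outer loop
   vertex 2.5 2.2 2.3
   vertex 2.1 2.6 2.7
   vertex 0.6 1.2 3.0
  endloop
 endfacet
 facet normal 0.843 0.538 -0.016
  outer loop
   vertex 2.5 2.2 2.3
   vertex 3.8 0.1 0.1
   vertex 1.5 3.7 0.0
  endloop
 endfacet
 facet normal 0.751 0.652 0.099
  outer loop
   vertex 2.5 2.2 2.3
   vertex 1.5 3.7 0.0
   vertex 2.1 2.6 2.7
  endloop
 endfacet
 facet normal -0.822 0.146 -0.550
  outer loop
   vertex 0.6 2.4 1.0
   vertex 0.8 3.9 1.1
   vertex 1.5 3.7 0.0
  endloop
 endfacet
 facet normal -0.614 -0.168 -0.771
  outer loop
   vertex 0.6 2.4 1.0
   vertex 1.5 3.7 0.0
   vertex 2.0 0.5 0.3
  endloop
 endfacet
 facet normal -0.989 0.127 0.076
  outer loop
   vertex 0.6 2.4 1.0
   vertex 0.6 1.2 3.0
   vertex 0.8 3.9 1.1
  endloop
 endfacet
 facet normal -0.818 -0.493 -0.296
  outer loop
   vertex 0.6 2.4 1.0
   vertex 2.0 0.5 0.3
   vertex 0.6 1.2 3.0
  endloop
 endfacet
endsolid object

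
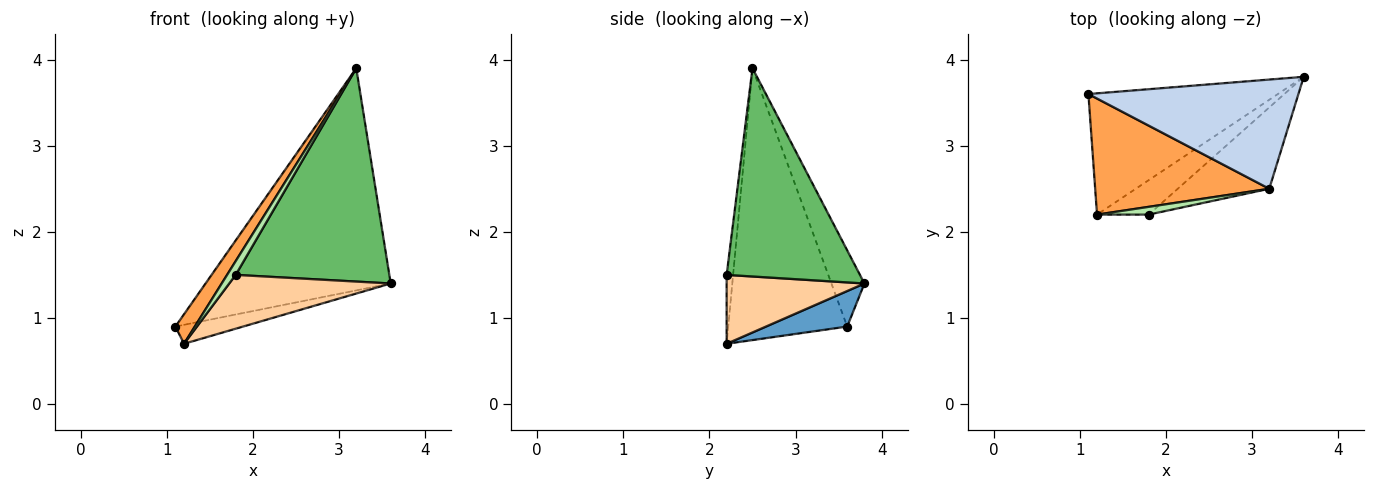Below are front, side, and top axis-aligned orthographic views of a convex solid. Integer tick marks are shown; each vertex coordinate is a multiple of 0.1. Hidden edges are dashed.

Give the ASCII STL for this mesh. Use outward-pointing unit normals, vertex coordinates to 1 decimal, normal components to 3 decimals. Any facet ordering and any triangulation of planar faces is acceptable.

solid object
 facet normal 0.182 0.152 -0.971
  outer loop
   vertex 1.2 2.2 0.7
   vertex 1.1 3.6 0.9
   vertex 3.6 3.8 1.4
  endloop
 endfacet
 facet normal -0.158 0.886 0.436
  outer loop
   vertex 3.2 2.5 3.9
   vertex 3.6 3.8 1.4
   vertex 1.1 3.6 0.9
  endloop
 endfacet
 facet normal -0.834 -0.136 0.534
  outer loop
   vertex 3.2 2.5 3.9
   vertex 1.1 3.6 0.9
   vertex 1.2 2.2 0.7
  endloop
 endfacet
 facet normal 0.584 -0.684 -0.438
  outer loop
   vertex 1.8 2.2 1.5
   vertex 1.2 2.2 0.7
   vertex 3.6 3.8 1.4
  endloop
 endfacet
 facet normal 0.630 -0.726 -0.277
  outer loop
   vertex 1.8 2.2 1.5
   vertex 3.6 3.8 1.4
   vertex 3.2 2.5 3.9
  endloop
 endfacet
 facet normal -0.547 -0.730 0.410
  outer loop
   vertex 1.8 2.2 1.5
   vertex 3.2 2.5 3.9
   vertex 1.2 2.2 0.7
  endloop
 endfacet
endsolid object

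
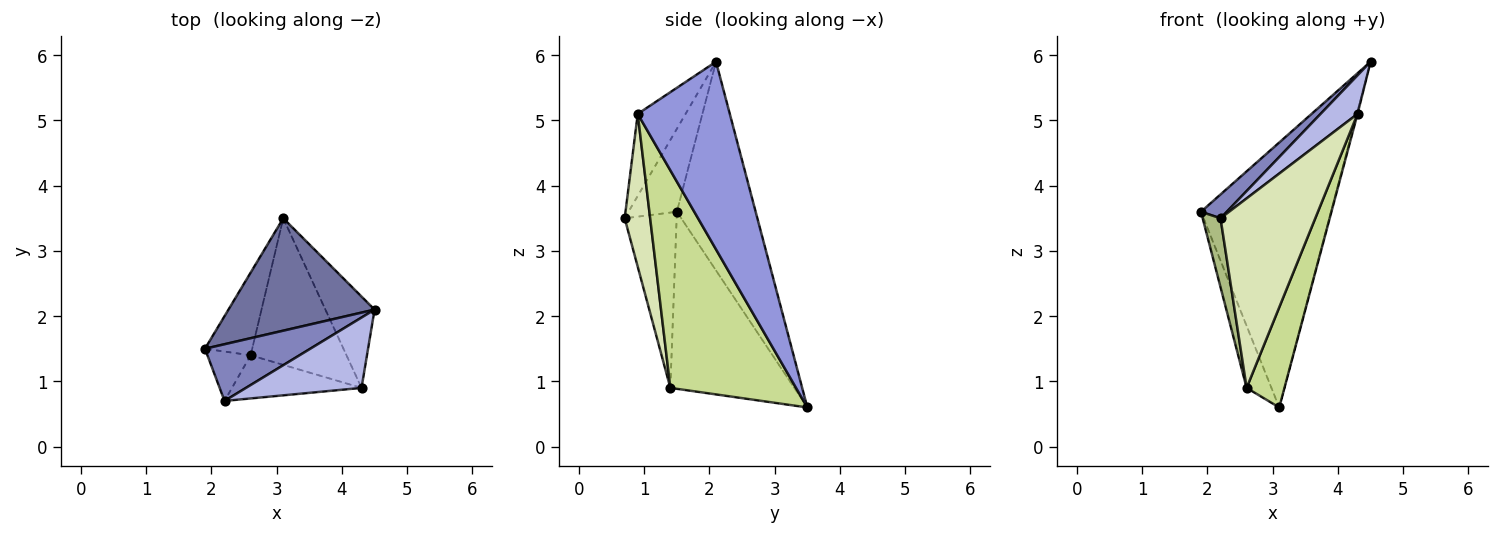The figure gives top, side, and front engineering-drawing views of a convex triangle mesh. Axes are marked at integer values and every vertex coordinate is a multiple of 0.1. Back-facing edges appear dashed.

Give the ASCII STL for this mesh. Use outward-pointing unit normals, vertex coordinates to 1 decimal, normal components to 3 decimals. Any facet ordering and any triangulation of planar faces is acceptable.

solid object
 facet normal -0.487 0.804 0.341
  outer loop
   vertex 3.1 3.5 0.6
   vertex 1.9 1.5 3.6
   vertex 4.5 2.1 5.9
  endloop
 endfacet
 facet normal -0.588 -0.314 0.746
  outer loop
   vertex 2.2 0.7 3.5
   vertex 4.5 2.1 5.9
   vertex 1.9 1.5 3.6
  endloop
 endfacet
 facet normal 0.967 0.008 -0.253
  outer loop
   vertex 4.3 0.9 5.1
   vertex 3.1 3.5 0.6
   vertex 4.5 2.1 5.9
  endloop
 endfacet
 facet normal -0.528 -0.408 0.744
  outer loop
   vertex 4.3 0.9 5.1
   vertex 4.5 2.1 5.9
   vertex 2.2 0.7 3.5
  endloop
 endfacet
 facet normal -0.949 0.190 -0.253
  outer loop
   vertex 2.6 1.4 0.9
   vertex 1.9 1.5 3.6
   vertex 3.1 3.5 0.6
  endloop
 endfacet
 facet normal -0.921 -0.317 -0.227
  outer loop
   vertex 2.6 1.4 0.9
   vertex 2.2 0.7 3.5
   vertex 1.9 1.5 3.6
  endloop
 endfacet
 facet normal 0.882 -0.266 -0.389
  outer loop
   vertex 2.6 1.4 0.9
   vertex 3.1 3.5 0.6
   vertex 4.3 0.9 5.1
  endloop
 endfacet
 facet normal 0.254 -0.943 -0.215
  outer loop
   vertex 2.6 1.4 0.9
   vertex 4.3 0.9 5.1
   vertex 2.2 0.7 3.5
  endloop
 endfacet
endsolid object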